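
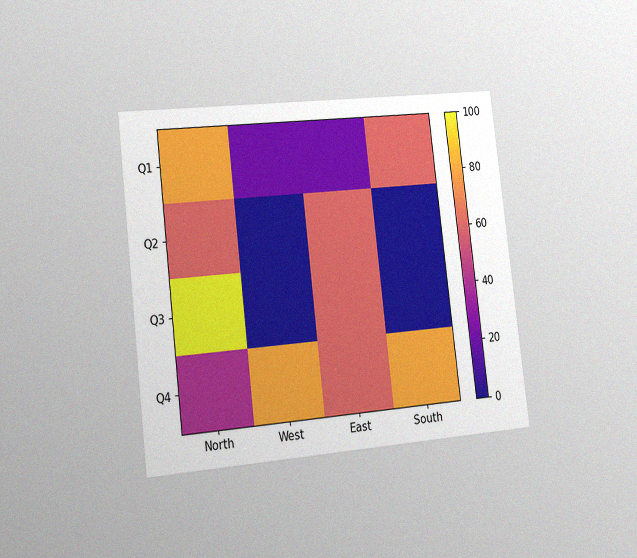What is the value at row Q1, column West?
The chart is tilted about 7° counter-clockwise and viewed slightly from the left, with some photo noise. Matching cell (Q1, West) against the colorbar gives 20.

20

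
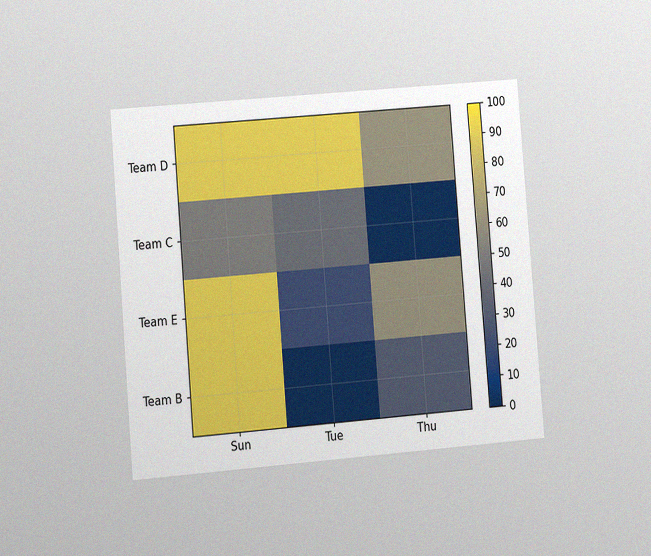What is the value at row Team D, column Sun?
90

The chart is tilted about 5° counter-clockwise and viewed slightly from the left, with some photo noise. Matching cell (Team D, Sun) against the colorbar gives 90.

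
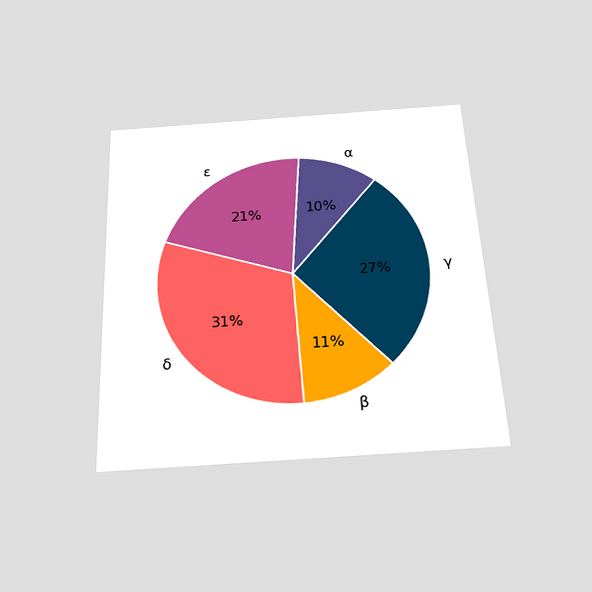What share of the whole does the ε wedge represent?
21%

The chart is tilted about 3° counter-clockwise and viewed slightly from below. The ε slice takes up 21% of the pie.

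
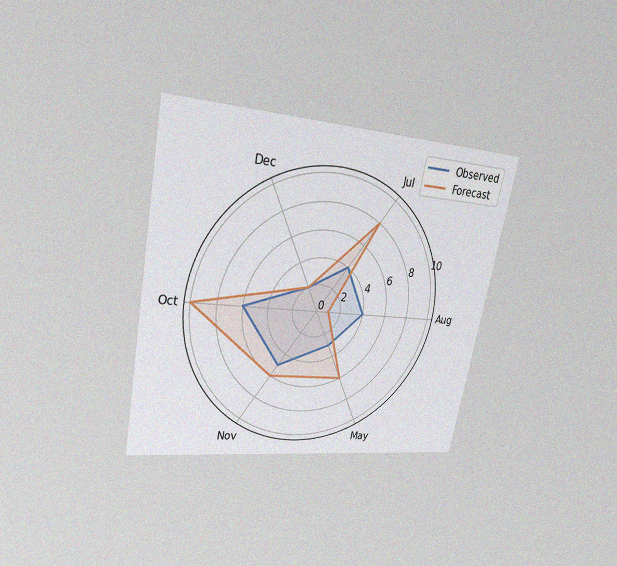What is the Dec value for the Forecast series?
2

The chart is tilted about 11° clockwise and viewed at a slight angle, with some photo noise. On the Dec axis, Forecast reaches 2.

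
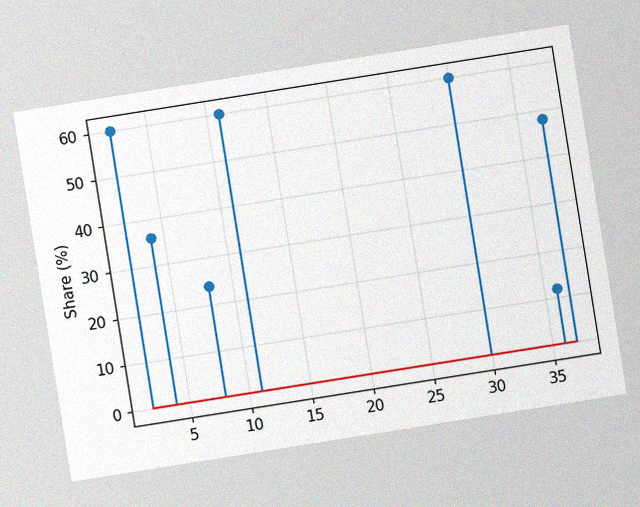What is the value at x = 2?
The chart is tilted about 9° counter-clockwise, with some photo noise. The stem at x=2 reaches 60%.

60%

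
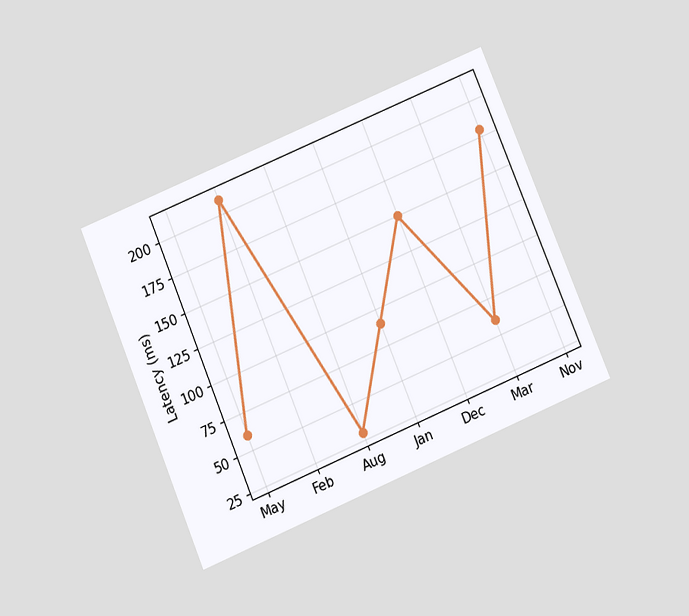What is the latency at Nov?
180ms

The chart is tilted about 23° counter-clockwise and viewed slightly from below. At Nov, the line is at 180ms.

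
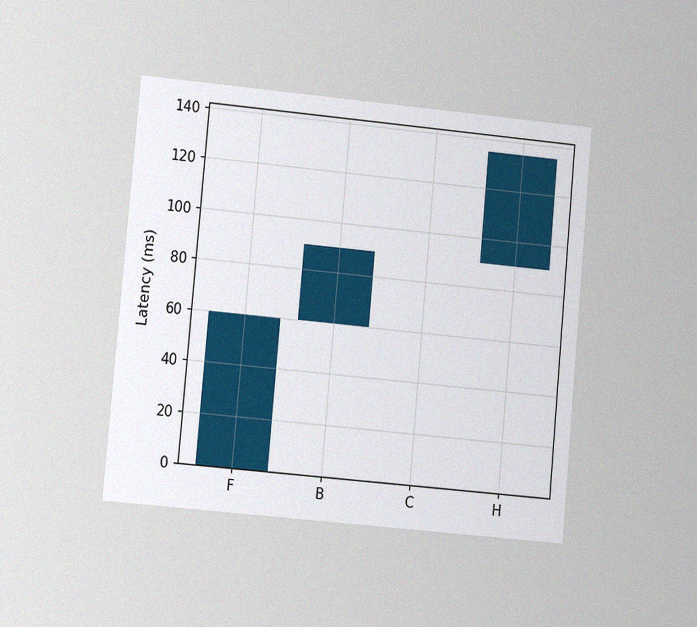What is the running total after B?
The chart is tilted about 5° clockwise and viewed at a slight angle, with some photo noise. After B the running total reaches 90ms.

90ms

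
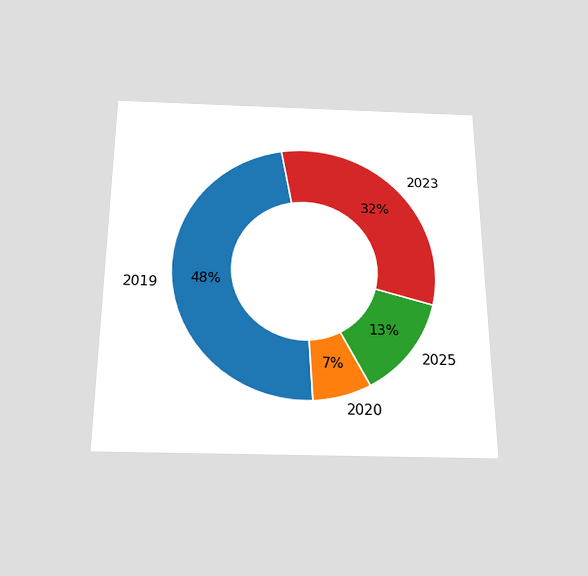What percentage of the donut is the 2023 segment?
The chart is viewed slightly from below. The 2023 segment takes up 32% of the ring.

32%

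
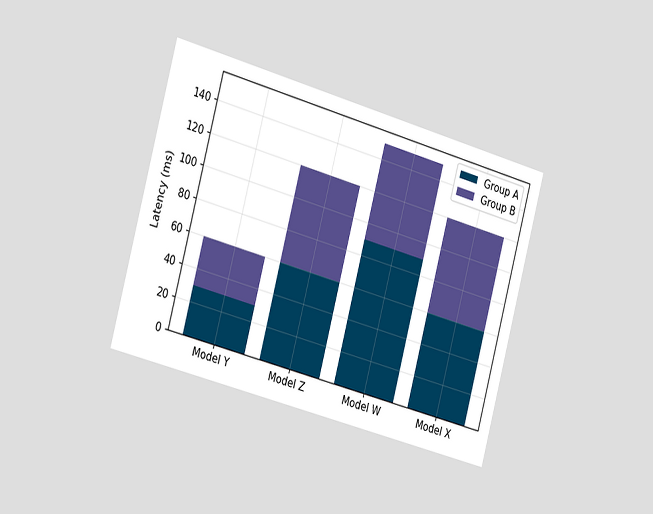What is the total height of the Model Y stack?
60ms

The chart is tilted about 15° clockwise and viewed slightly from the left. The Model Y stack's top reaches 60ms on the y-axis.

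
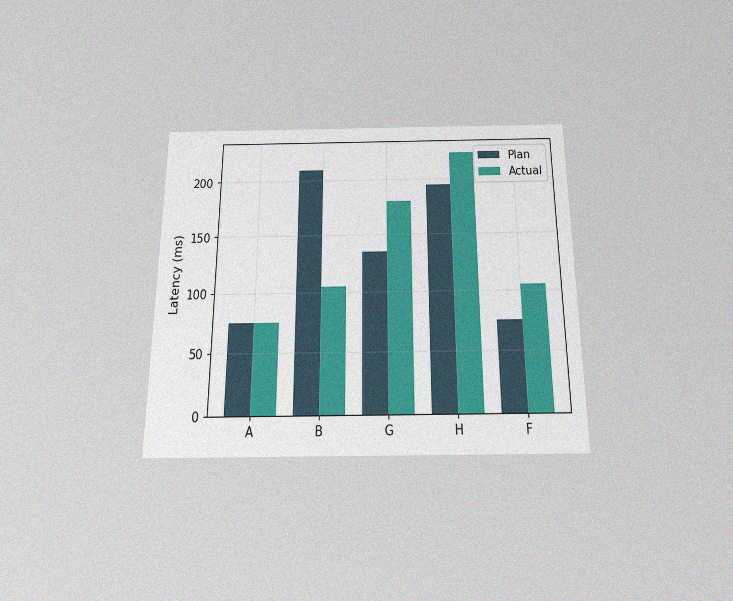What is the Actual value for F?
105ms

The chart is viewed slightly from below, with some photo noise. The Actual bar at F reaches 105ms on the y-axis.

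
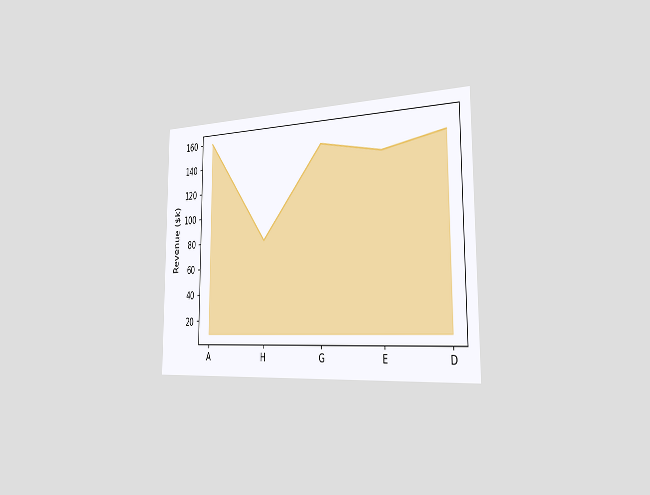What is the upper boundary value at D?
$150k

The chart is viewed slightly from the right. At D the upper boundary is at $150k.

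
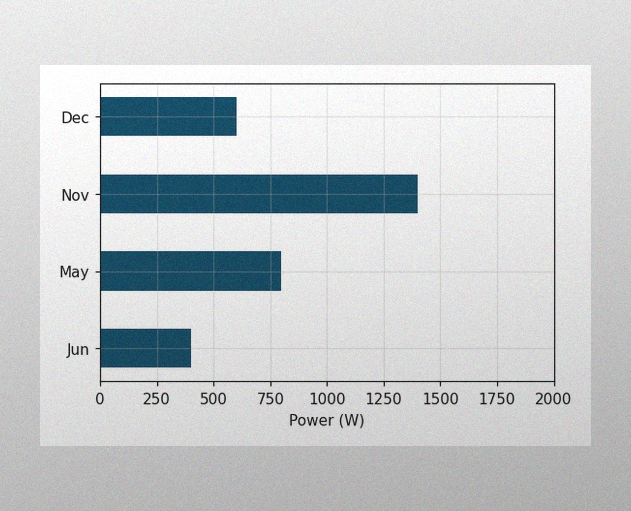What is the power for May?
The image has some photo noise and uneven lighting. Reading along the chart's x-axis, the May bar reaches 800W.

800W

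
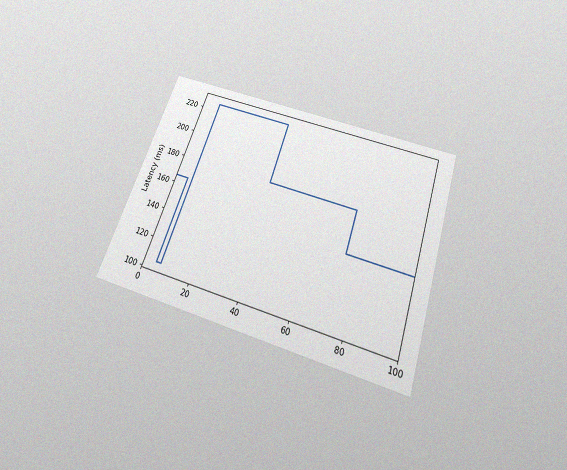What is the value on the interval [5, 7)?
105ms

The chart is tilted about 19° clockwise and viewed slightly from below, with some photo noise. On [5, 7) the step sits at 105ms.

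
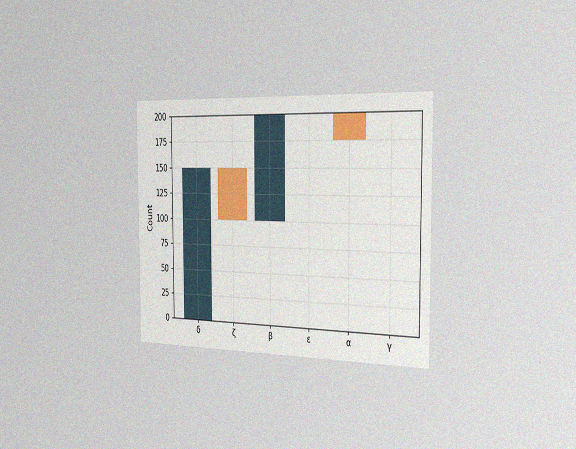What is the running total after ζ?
100

The chart is viewed slightly from the right, with some photo noise. After ζ the running total reaches 100.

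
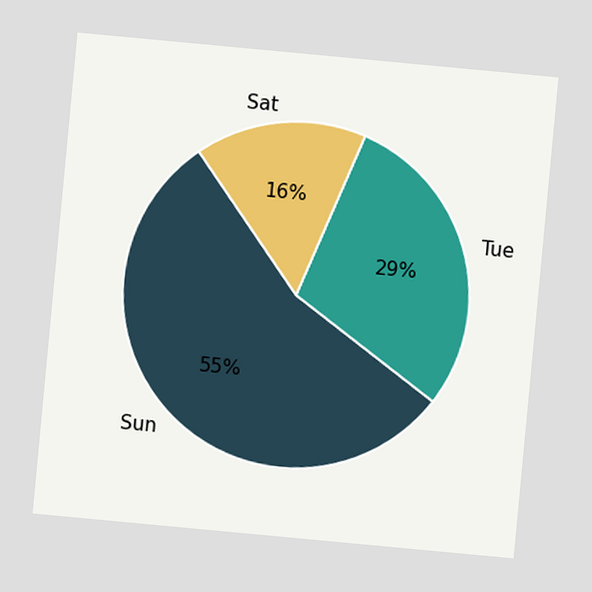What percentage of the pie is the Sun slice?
The chart is tilted about 5° clockwise. The Sun slice takes up 55% of the pie.

55%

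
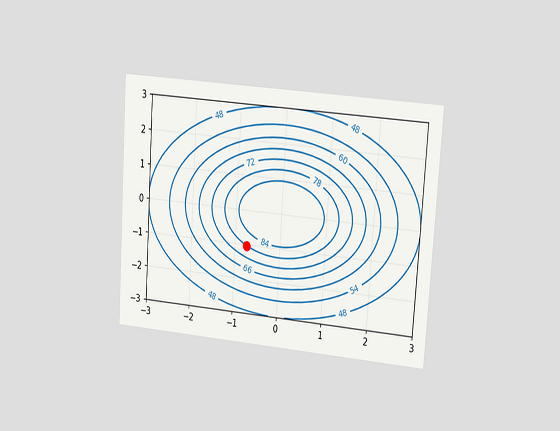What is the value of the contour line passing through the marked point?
78

The chart is tilted about 4° clockwise and viewed slightly from the right. The marked point sits on the contour labelled 78.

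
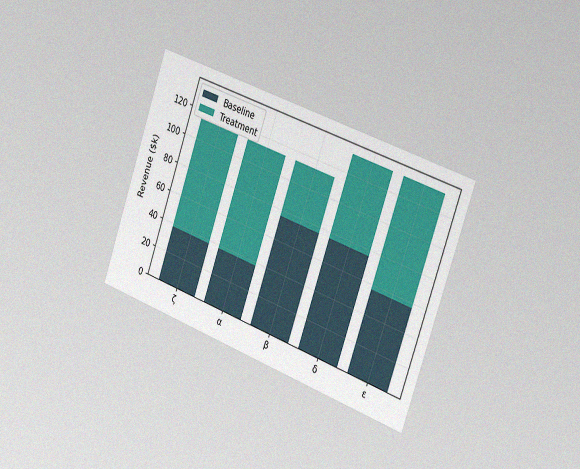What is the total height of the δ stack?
The chart is tilted about 20° clockwise and viewed slightly from the right, with some photo noise. The δ stack's top reaches $133k on the y-axis.

$133k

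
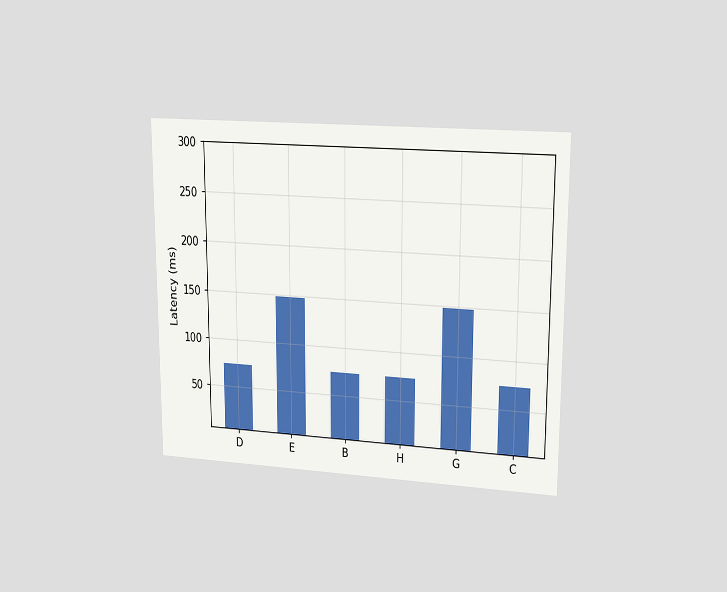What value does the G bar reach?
148ms

The chart is viewed at a slight angle. Reading along the chart's y-axis, the G bar reaches 148ms.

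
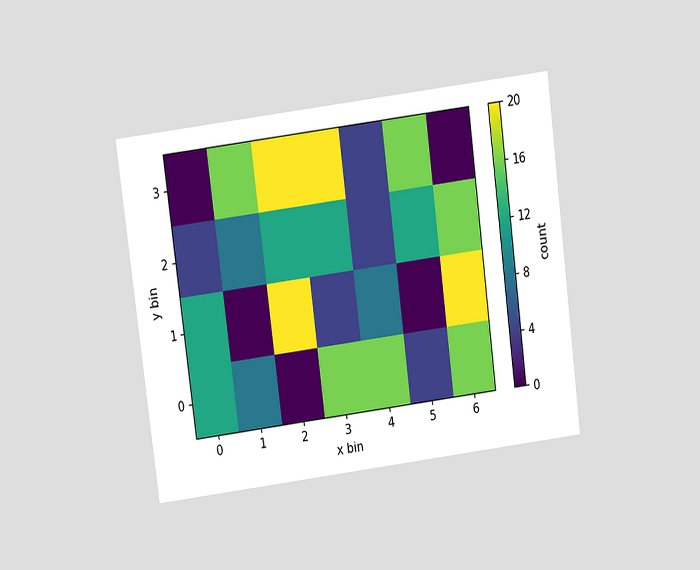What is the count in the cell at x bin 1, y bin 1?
0

The chart is tilted about 7° counter-clockwise and viewed slightly from above. Matching the cell (1, 1) against the colorbar gives 0.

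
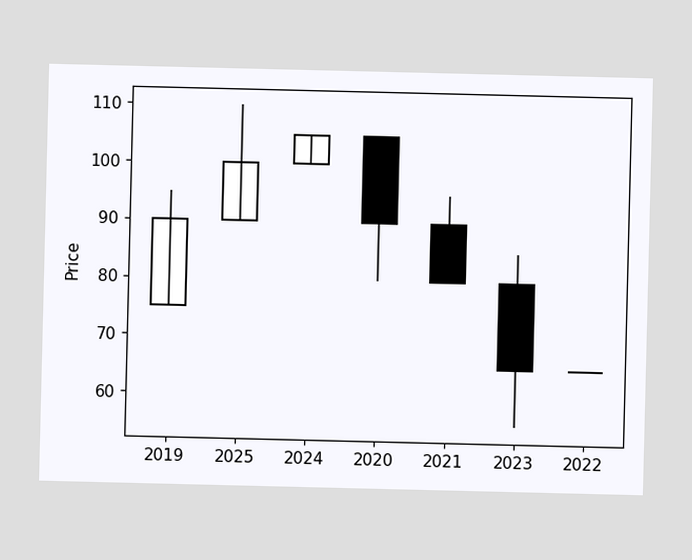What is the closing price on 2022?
65

The 2022 candle closes at 65.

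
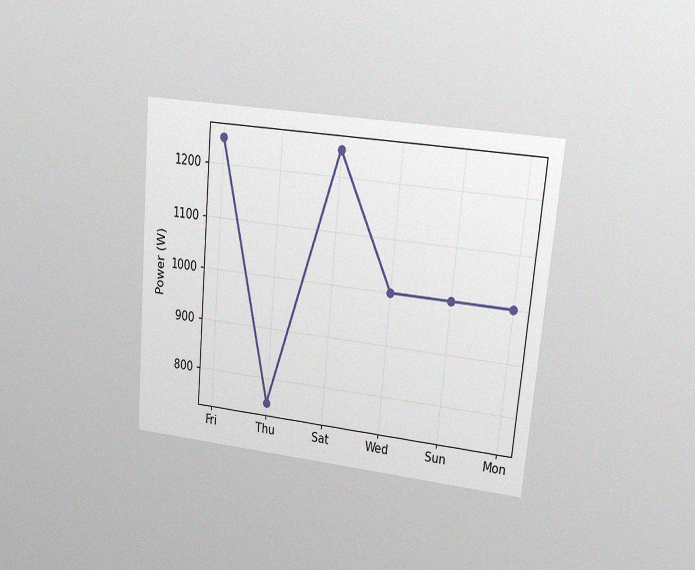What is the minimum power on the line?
750W

The chart is tilted about 5° clockwise and viewed at a slight angle, with some photo noise. The lowest point is at Thu, and reading across to the y-axis gives 750W.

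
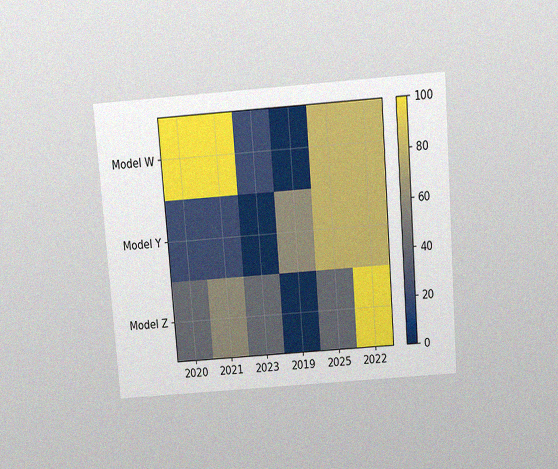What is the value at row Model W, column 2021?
100

The chart is tilted about 4° counter-clockwise and viewed slightly from above, with some photo noise. Matching cell (Model W, 2021) against the colorbar gives 100.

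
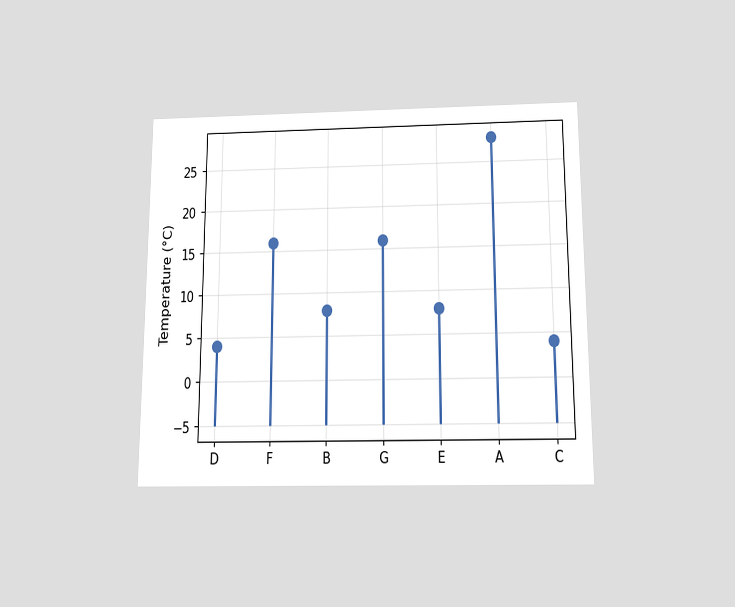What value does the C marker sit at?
4°C

The chart is viewed slightly from below. The C marker sits at 4°C.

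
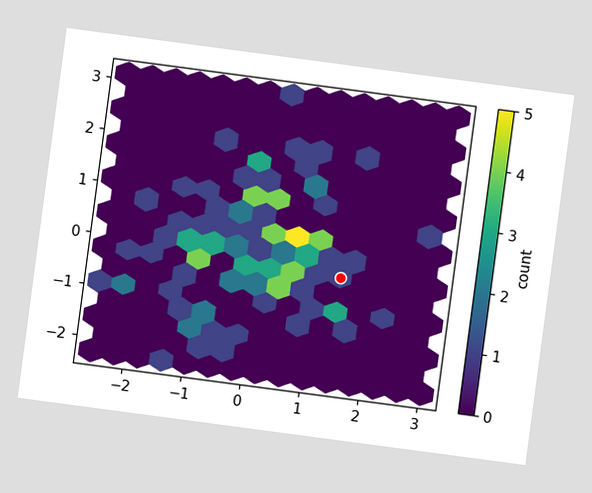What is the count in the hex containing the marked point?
The chart is tilted about 8° clockwise. The marked hex reads 1 on the colorbar.

1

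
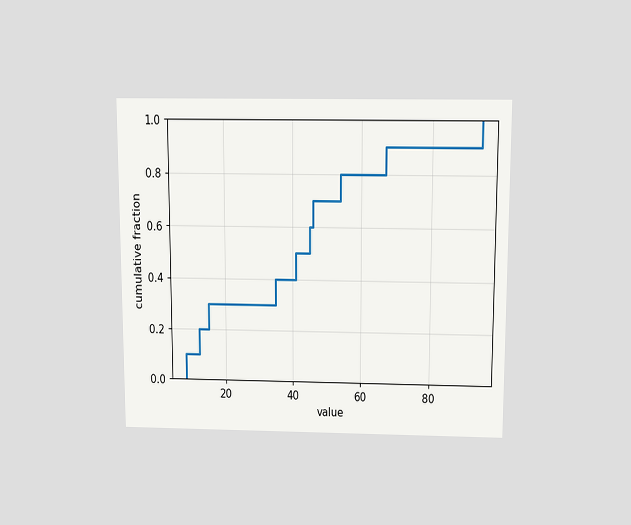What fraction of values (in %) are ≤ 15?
The chart is viewed slightly from above. At x=15 the ECDF step is at 30%.

30%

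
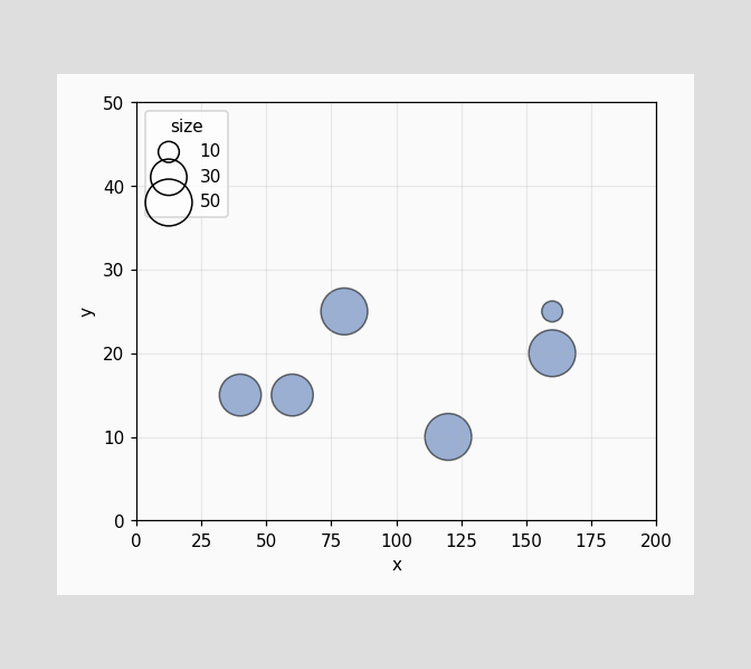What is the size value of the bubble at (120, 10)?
Matching the bubble at (120, 10) against the size legend gives 50.

50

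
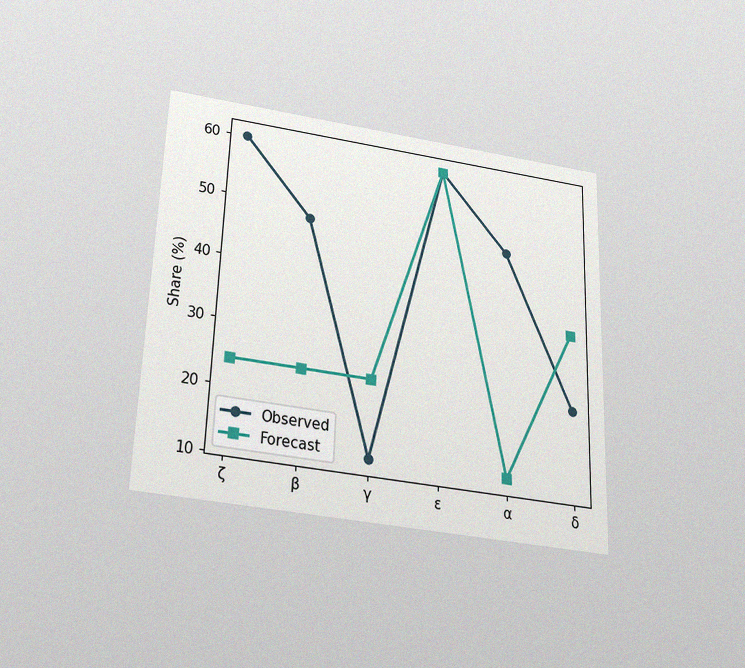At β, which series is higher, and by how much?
Observed, by 24%

The chart is tilted about 2° clockwise and viewed slightly from below, with some photo noise. At β, Observed sits above the other line by 24%.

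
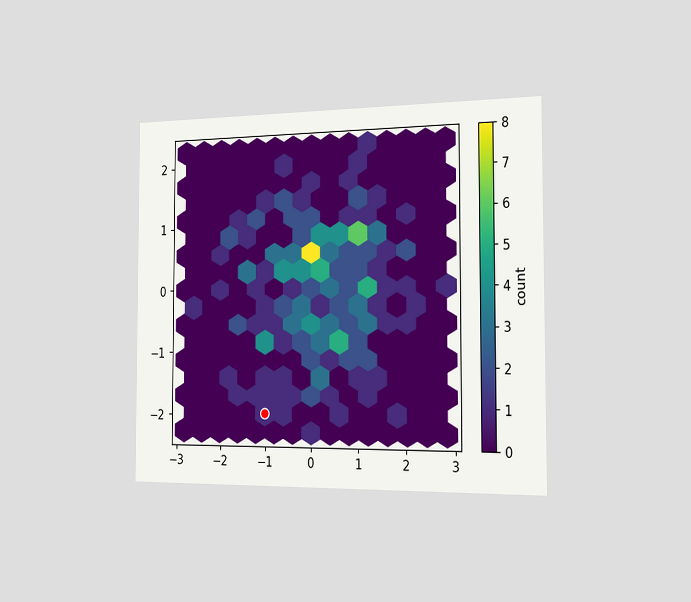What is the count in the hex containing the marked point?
The chart is viewed slightly from the right. The marked hex reads 1 on the colorbar.

1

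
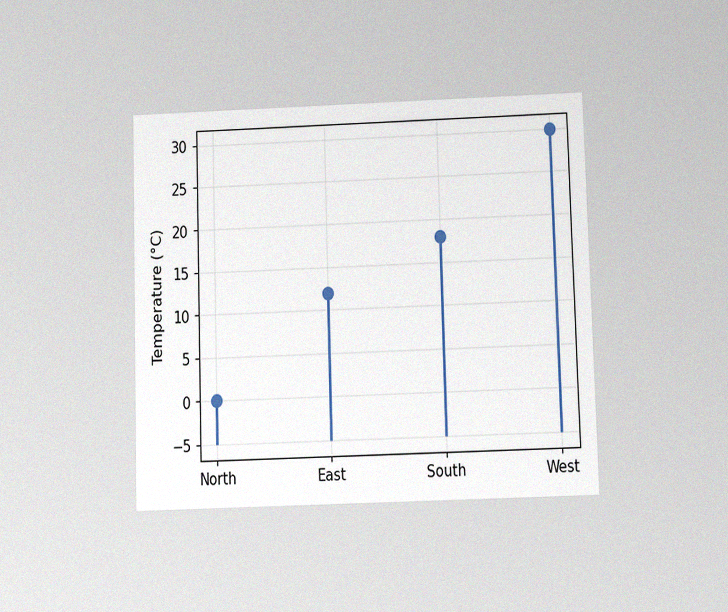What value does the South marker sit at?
The chart is viewed slightly from below, with some photo noise. The South marker sits at 18°C.

18°C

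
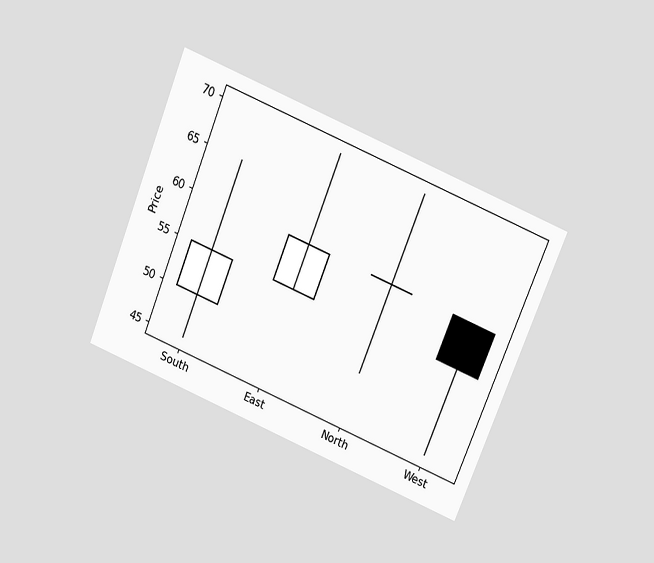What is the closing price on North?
60

The chart is tilted about 22° clockwise and viewed slightly from above. The North candle closes at 60.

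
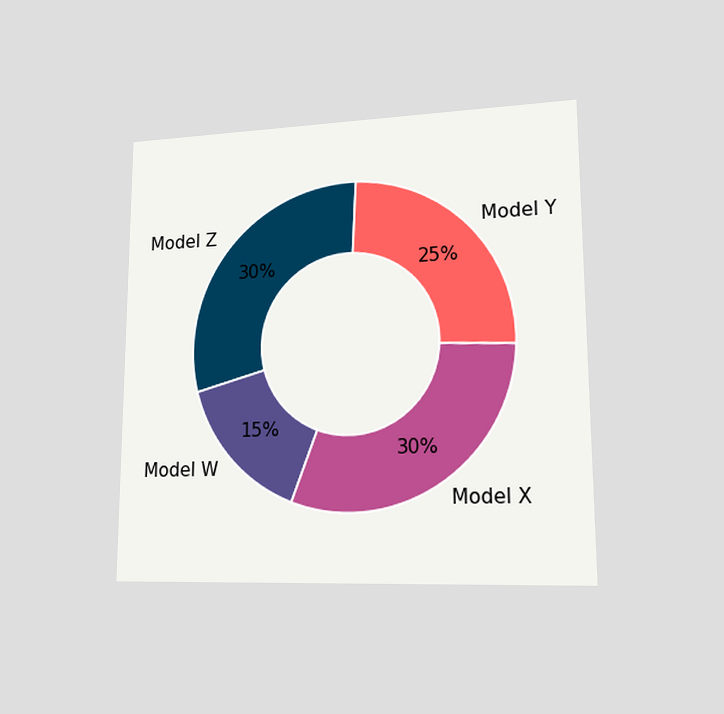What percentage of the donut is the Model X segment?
30%

The chart is viewed at a slight angle. The Model X segment takes up 30% of the ring.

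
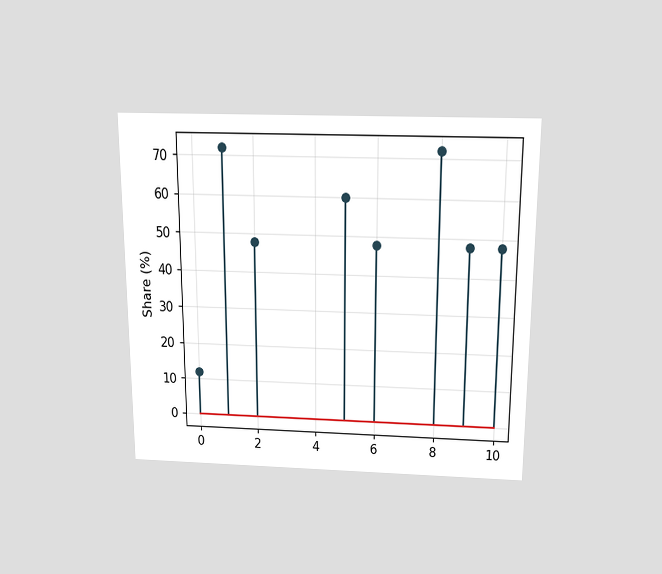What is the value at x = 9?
The chart is viewed slightly from above. The stem at x=9 reaches 48%.

48%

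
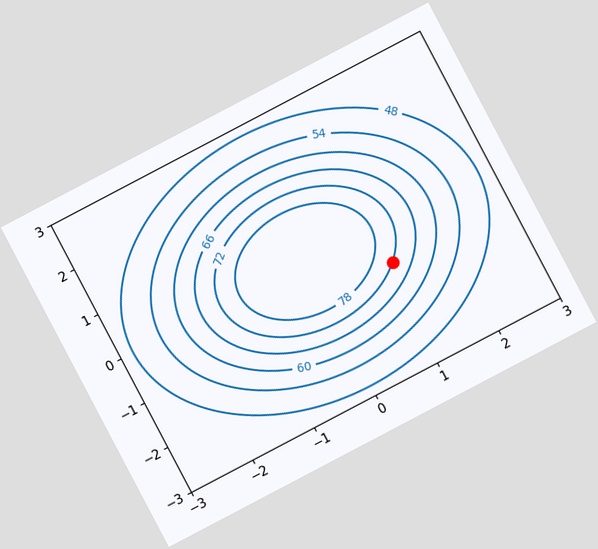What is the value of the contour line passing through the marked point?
The chart is tilted about 28° counter-clockwise. The marked point sits on the contour labelled 72.

72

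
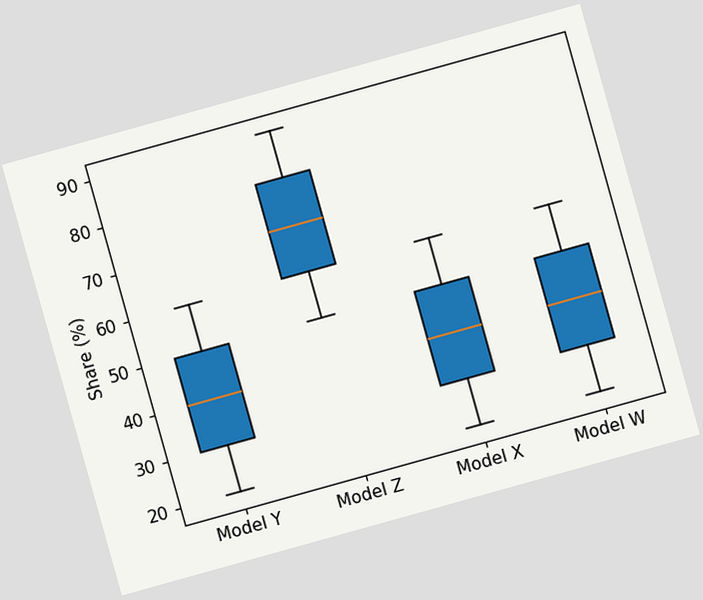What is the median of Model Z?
70%

The chart is tilted about 16° counter-clockwise. The median line in the Model Z box sits at 70%.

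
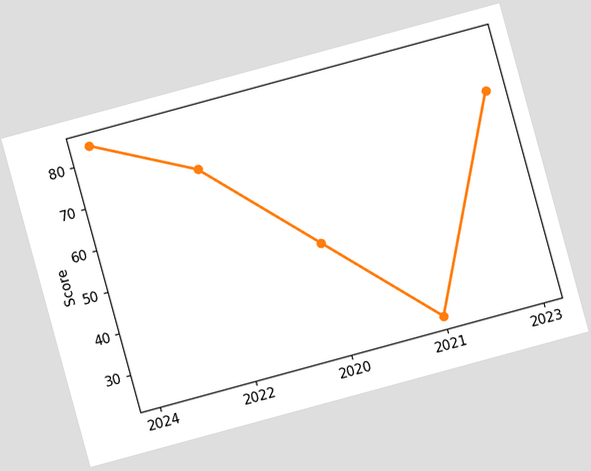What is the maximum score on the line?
The chart is tilted about 15° counter-clockwise. The highest point is at 2024, and reading across to the y-axis gives 84.

84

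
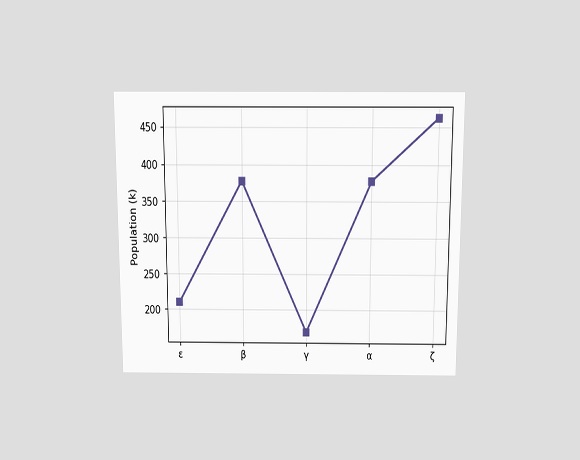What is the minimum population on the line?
168k

The chart is viewed slightly from above. The lowest point is at γ, and reading across to the y-axis gives 168k.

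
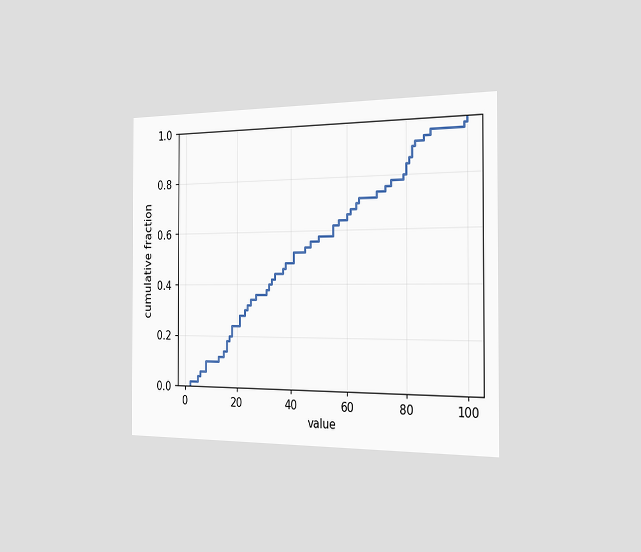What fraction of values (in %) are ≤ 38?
48%

The chart is viewed slightly from the right. At x=38 the ECDF step is at 48%.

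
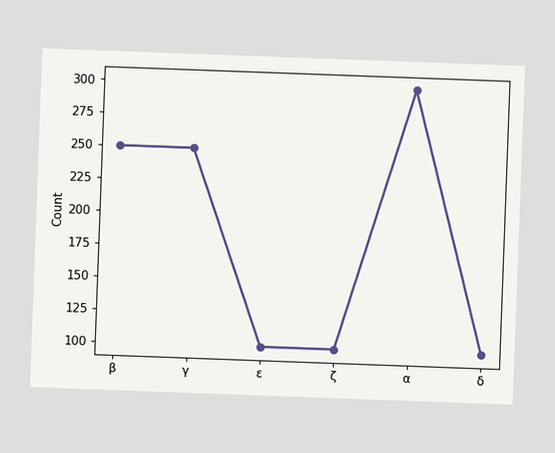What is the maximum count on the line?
300

The chart is tilted about 2° clockwise. The highest point is at α, and reading across to the y-axis gives 300.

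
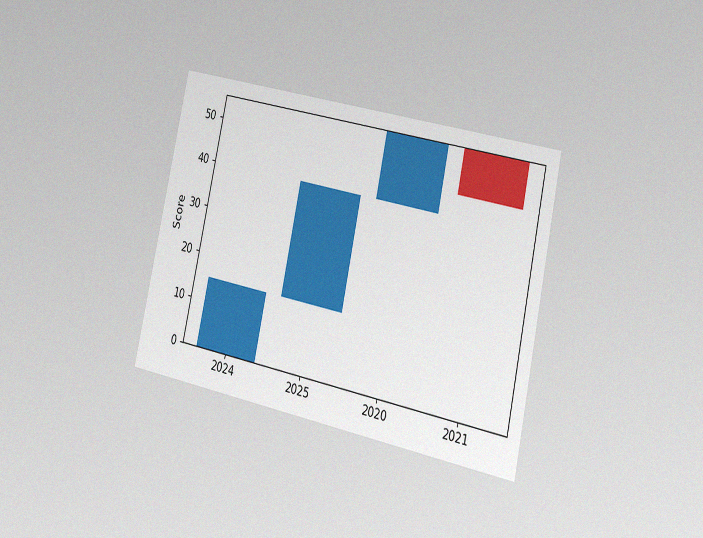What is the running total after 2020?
55

The chart is tilted about 12° clockwise and viewed slightly from the right, with some photo noise. After 2020 the running total reaches 55.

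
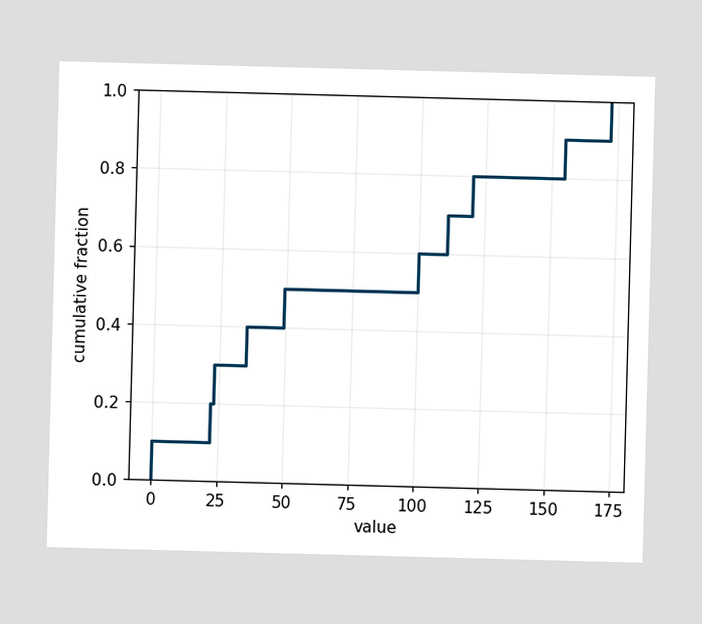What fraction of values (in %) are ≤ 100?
60%

At x=100 the ECDF step is at 60%.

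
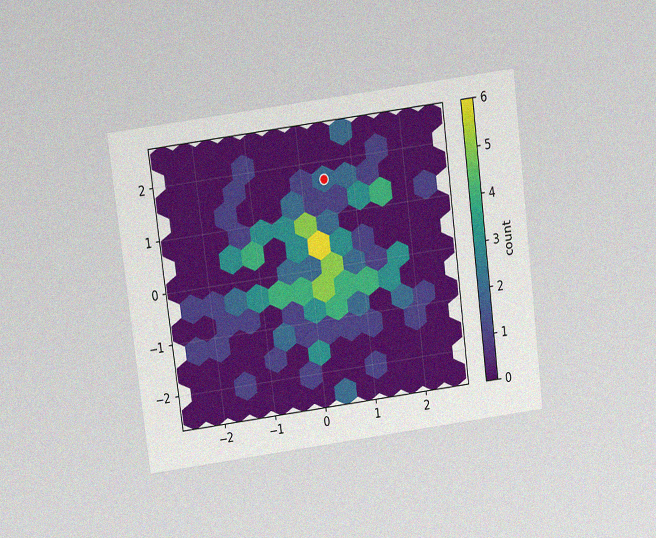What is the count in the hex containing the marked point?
The chart is tilted about 7° counter-clockwise and viewed slightly from above, with some photo noise. The marked hex reads 2 on the colorbar.

2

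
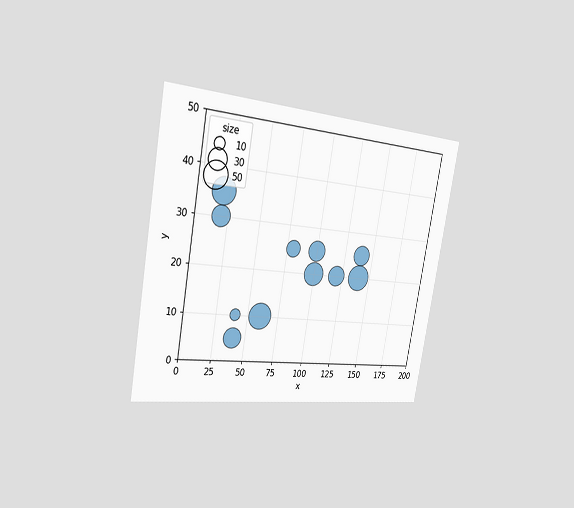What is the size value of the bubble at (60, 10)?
50

The chart is tilted about 10° clockwise and viewed slightly from the left. Matching the bubble at (60, 10) against the size legend gives 50.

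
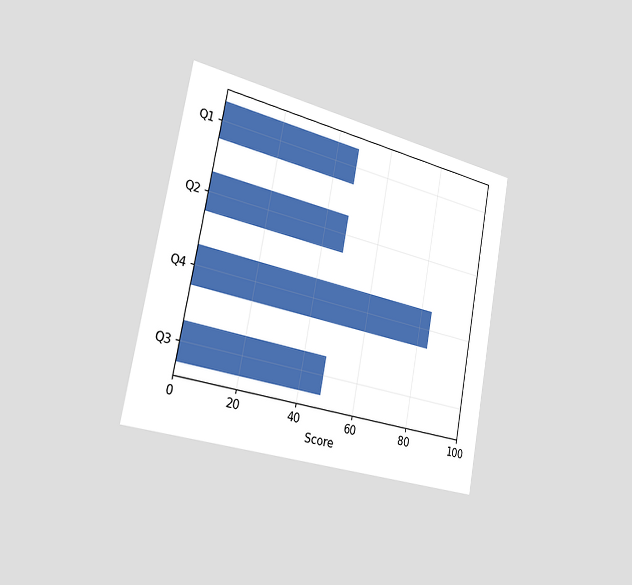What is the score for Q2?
The chart is tilted about 11° clockwise and viewed slightly from the left. Reading along the chart's x-axis, the Q2 bar reaches 48.

48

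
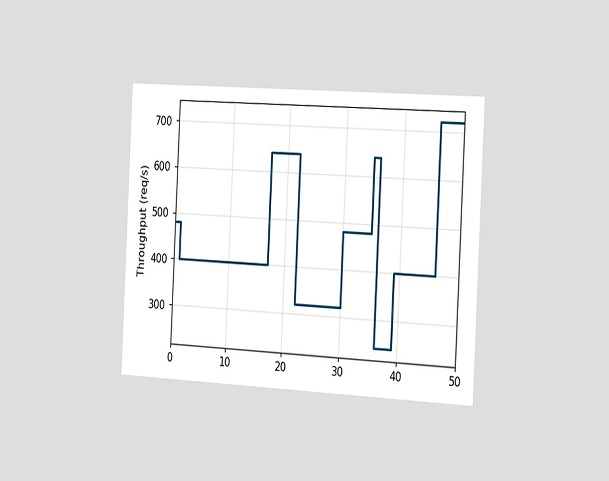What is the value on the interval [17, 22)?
640req/s

The chart is tilted about 3° clockwise and viewed slightly from the right. On [17, 22) the step sits at 640req/s.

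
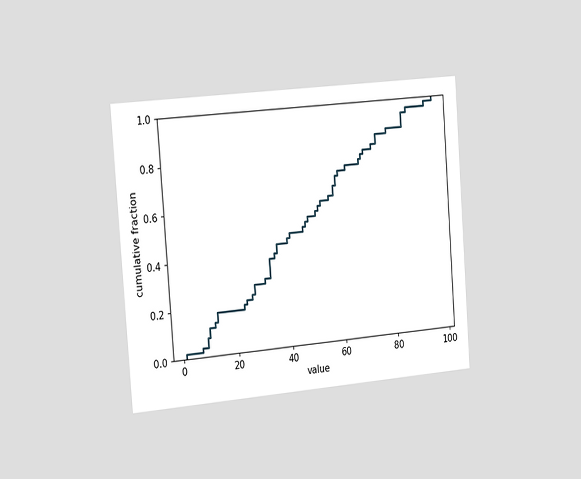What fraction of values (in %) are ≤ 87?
The chart is tilted about 4° counter-clockwise and viewed slightly from the left. At x=87 the ECDF step is at 96%.

96%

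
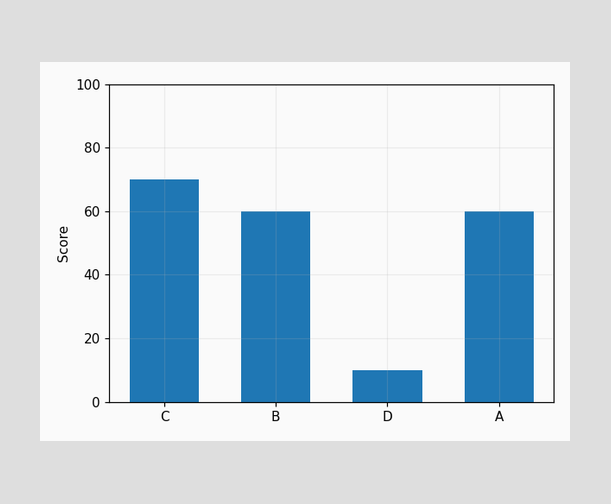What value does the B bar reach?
Reading along the chart's y-axis, the B bar reaches 60.

60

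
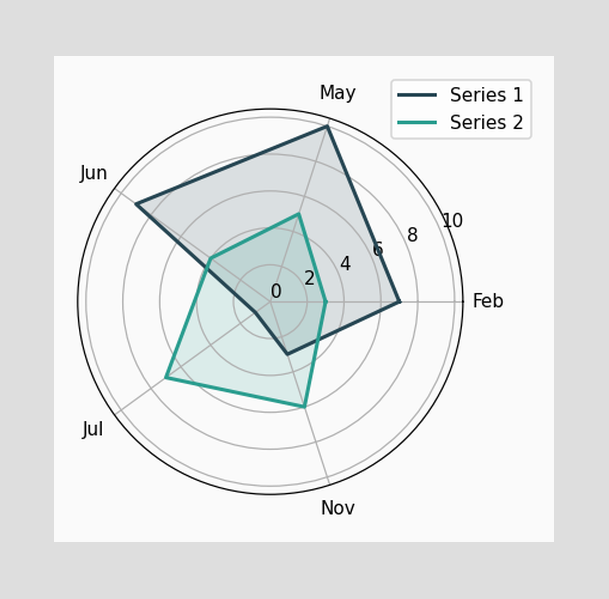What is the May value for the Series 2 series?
On the May axis, Series 2 reaches 5.

5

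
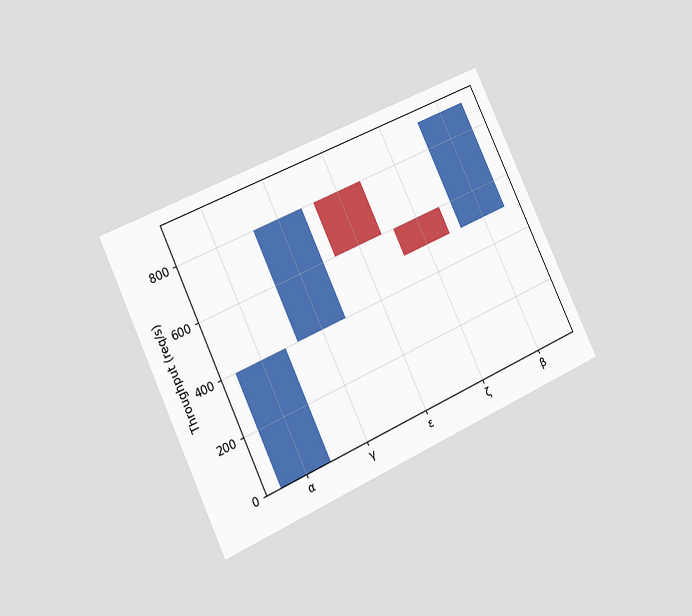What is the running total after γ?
800req/s

The chart is tilted about 25° counter-clockwise and viewed slightly from the left. After γ the running total reaches 800req/s.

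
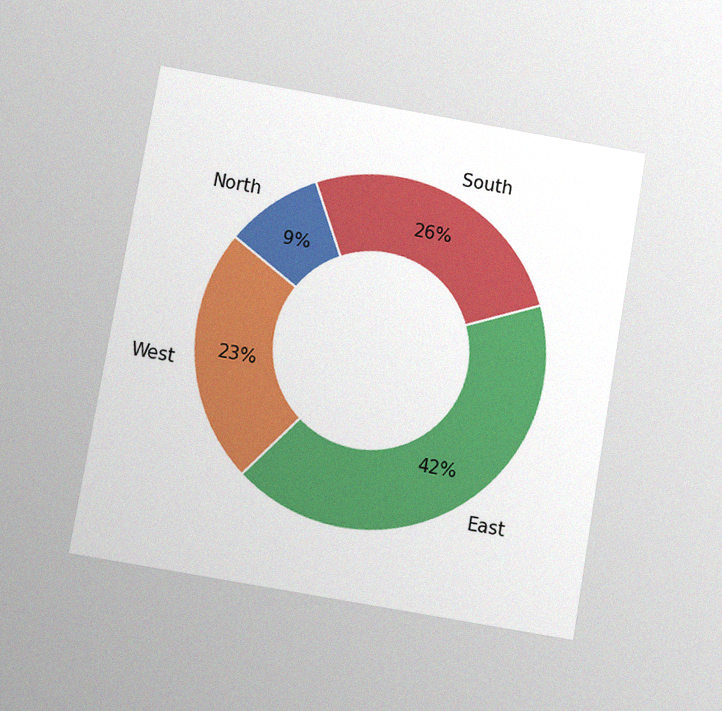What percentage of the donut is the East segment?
42%

The chart is tilted about 10° clockwise and viewed slightly from below, with some photo noise. The East segment takes up 42% of the ring.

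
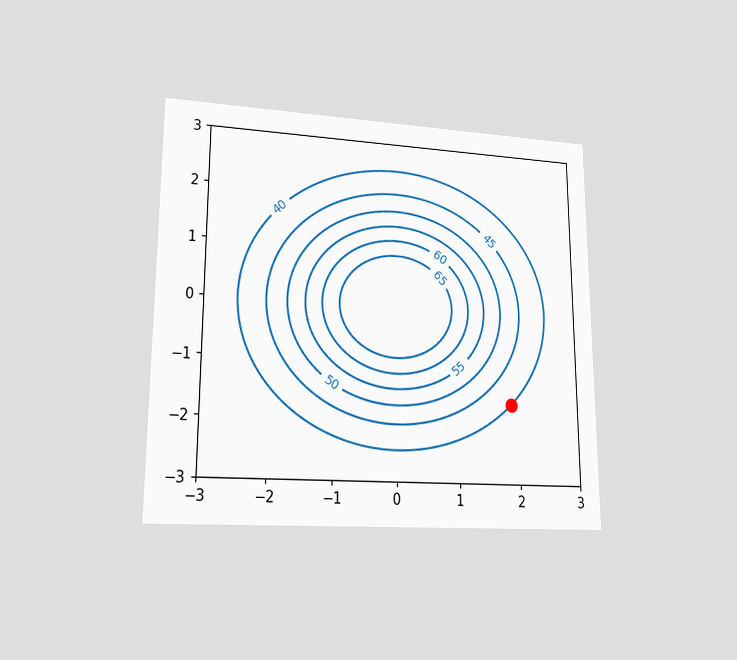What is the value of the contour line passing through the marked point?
40

The chart is viewed at a slight angle. The marked point sits on the contour labelled 40.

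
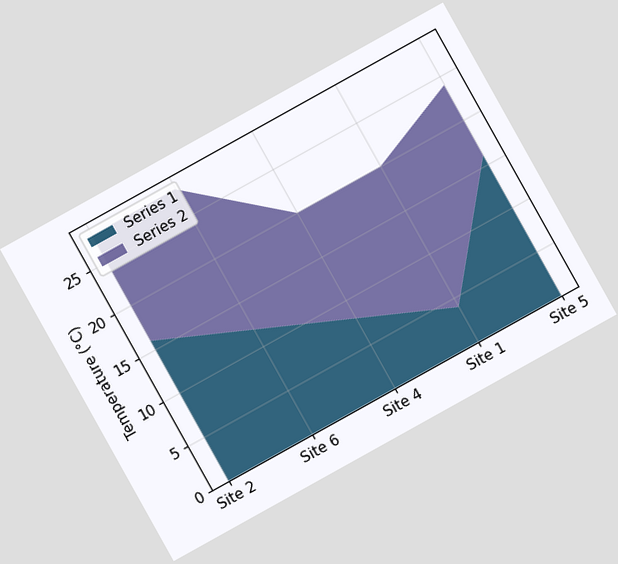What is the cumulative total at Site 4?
The chart is tilted about 29° counter-clockwise. The stacked total at Site 4 reaches 20°C.

20°C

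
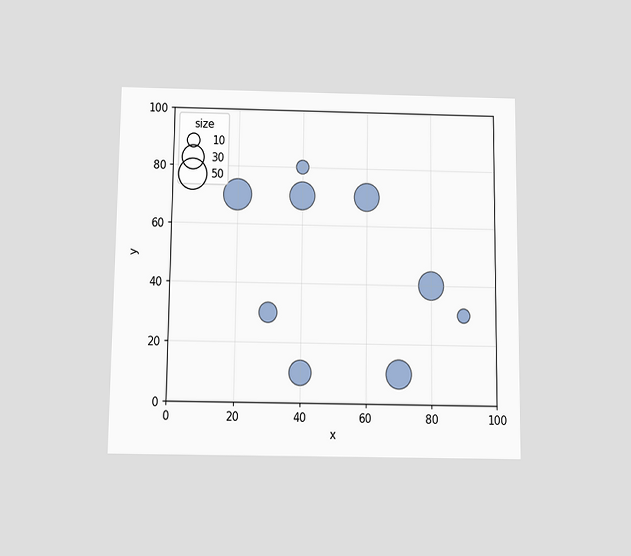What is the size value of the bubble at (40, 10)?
30

The chart is viewed slightly from below. Matching the bubble at (40, 10) against the size legend gives 30.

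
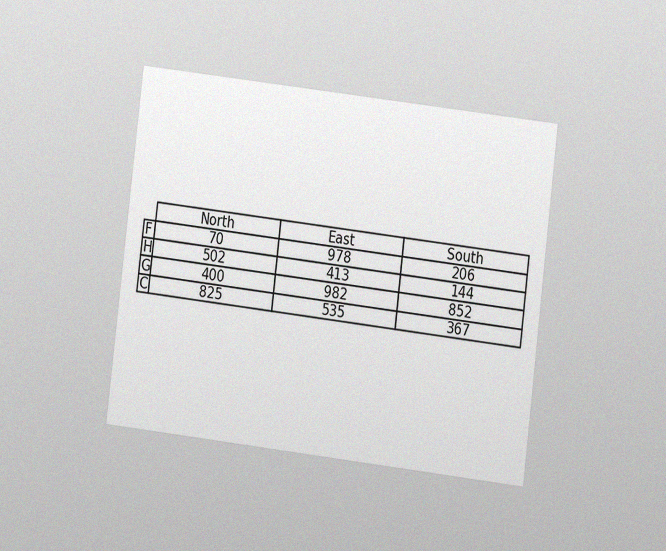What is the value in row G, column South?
The chart is tilted about 7° clockwise and viewed at a slight angle, with some photo noise. The (G, South) cell reads 852.

852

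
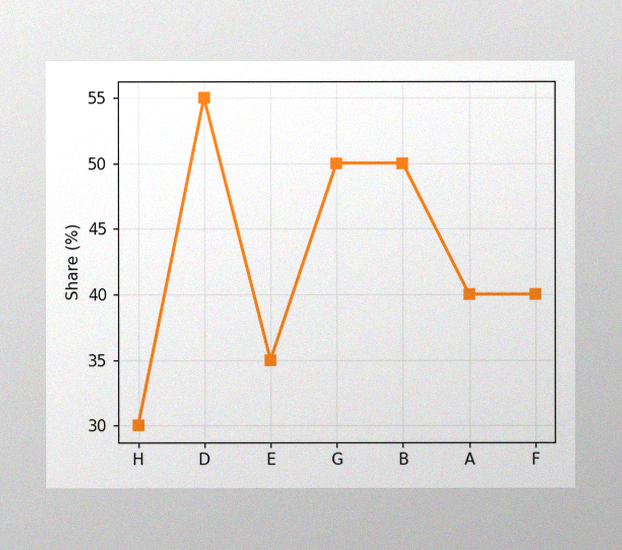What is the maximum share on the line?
The image has some photo noise and uneven lighting. The highest point is at D, and reading across to the y-axis gives 55%.

55%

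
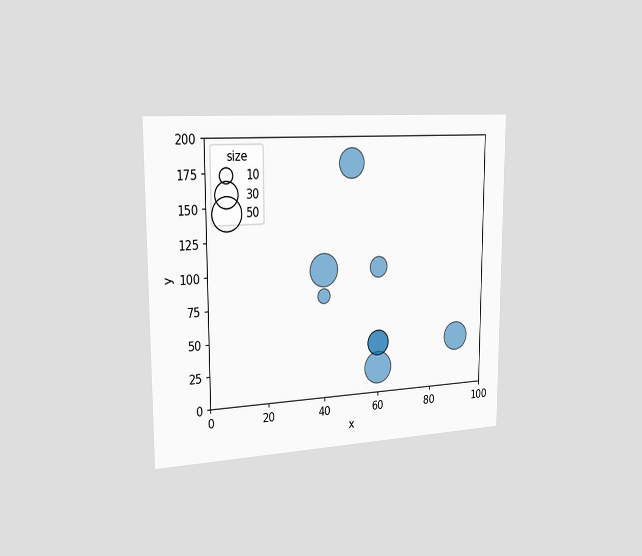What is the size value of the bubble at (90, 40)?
40

The chart is viewed slightly from the left. Matching the bubble at (90, 40) against the size legend gives 40.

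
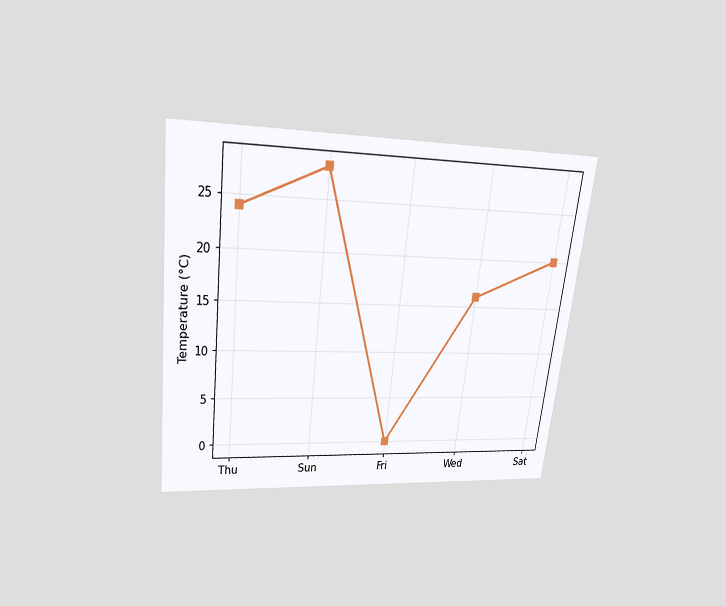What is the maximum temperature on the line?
The chart is tilted about 7° clockwise and viewed slightly from above. The highest point is at Sun, and reading across to the y-axis gives 28°C.

28°C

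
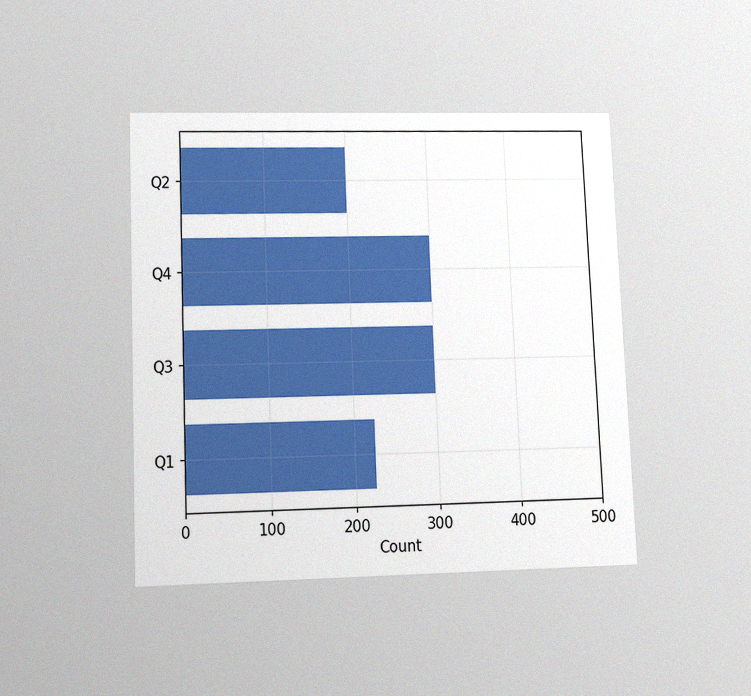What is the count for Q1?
225

The chart is tilted about 2° counter-clockwise and viewed at a slight angle, with some photo noise. Reading along the chart's x-axis, the Q1 bar reaches 225.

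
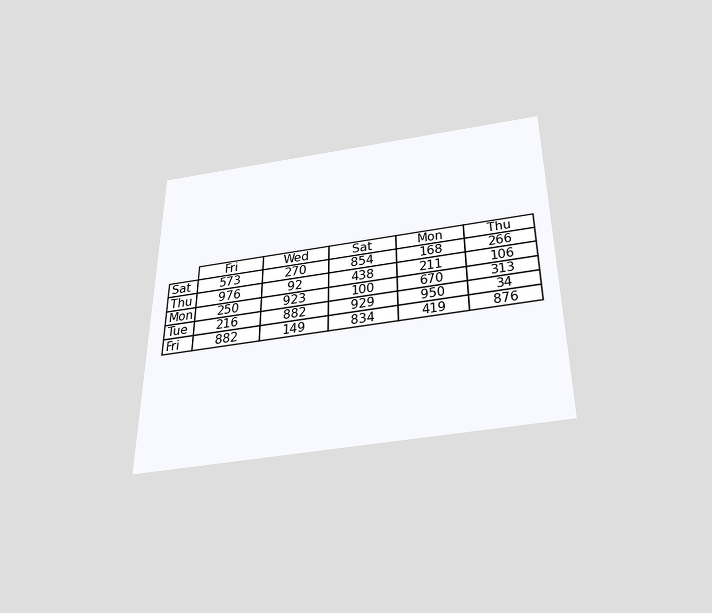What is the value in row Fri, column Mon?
The chart is viewed slightly from below. The (Fri, Mon) cell reads 419.

419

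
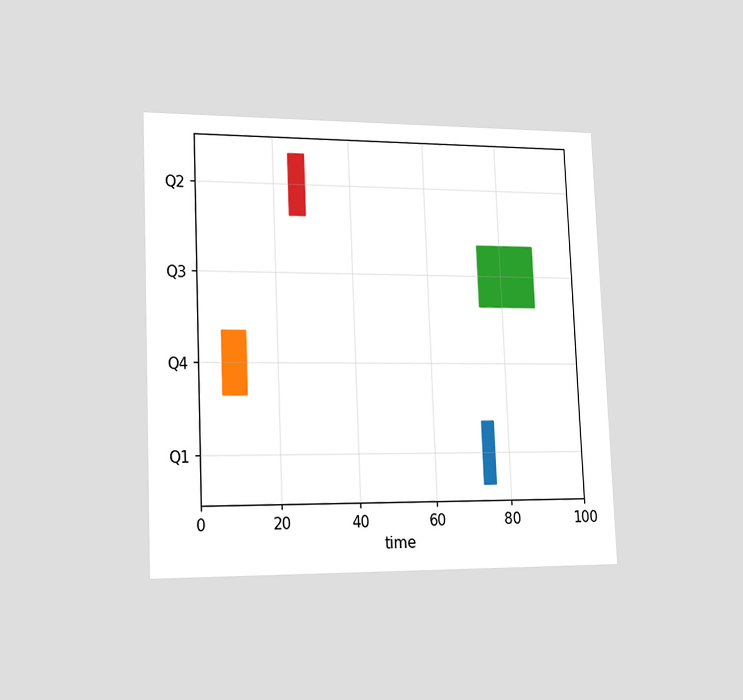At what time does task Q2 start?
24

The chart is tilted about 2° counter-clockwise and viewed slightly from the left. The Q2 bar begins at t=24.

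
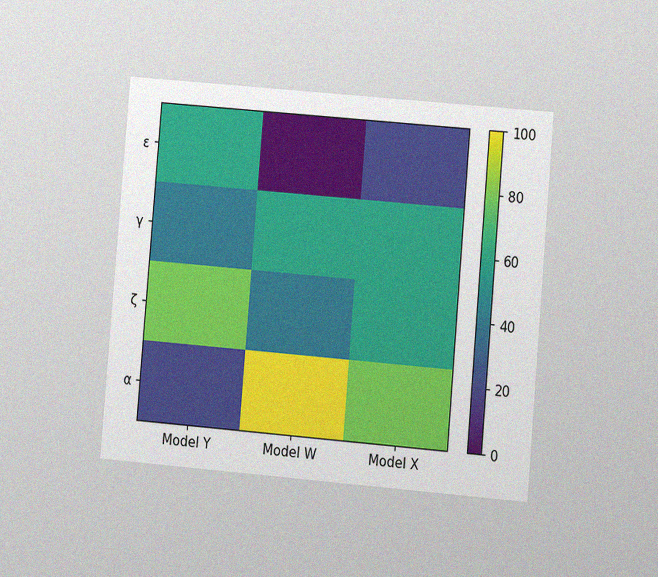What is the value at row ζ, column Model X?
The chart is tilted about 5° clockwise and viewed at a slight angle, with some photo noise. Matching cell (ζ, Model X) against the colorbar gives 60.

60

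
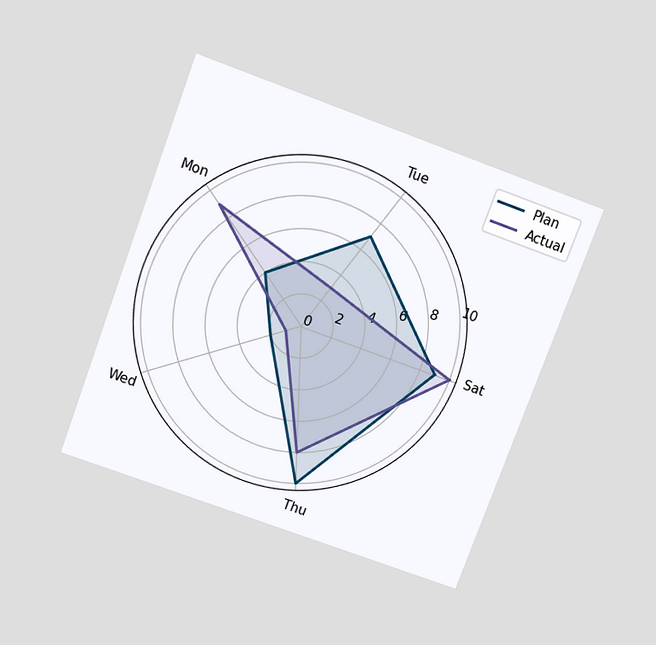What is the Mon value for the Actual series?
The chart is tilted about 20° clockwise and viewed slightly from above. On the Mon axis, Actual reaches 9.

9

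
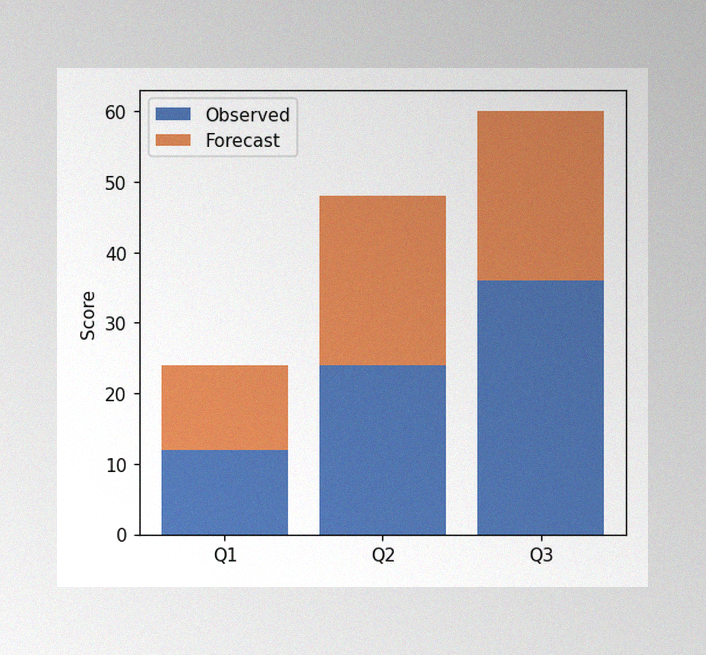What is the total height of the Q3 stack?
60

The image has some photo noise and uneven lighting. The Q3 stack's top reaches 60 on the y-axis.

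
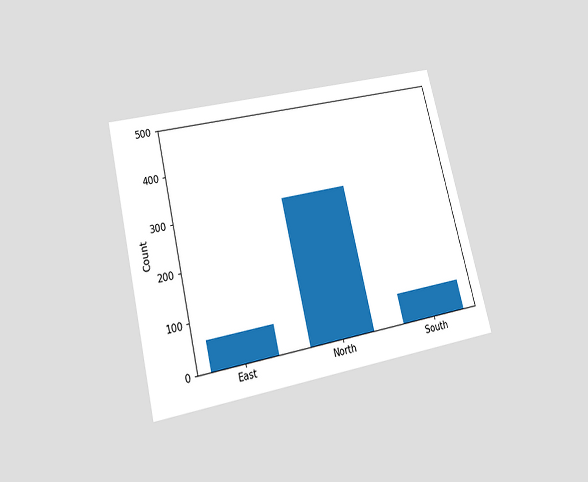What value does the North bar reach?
The chart is tilted about 14° counter-clockwise and viewed slightly from below. Reading along the chart's y-axis, the North bar reaches 310.

310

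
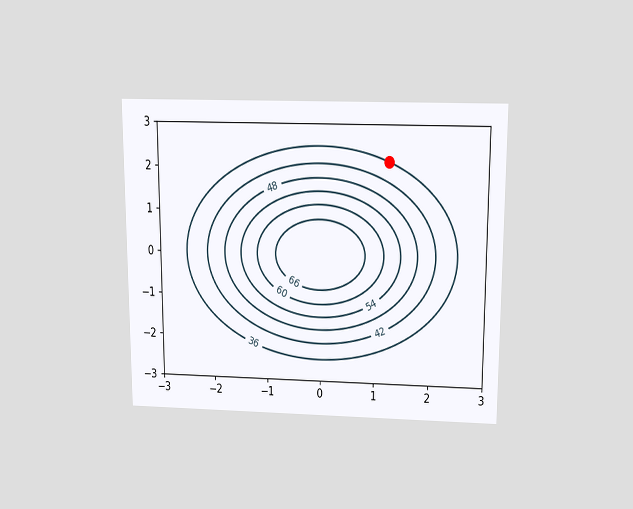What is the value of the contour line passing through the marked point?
The chart is viewed slightly from above. The marked point sits on the contour labelled 36.

36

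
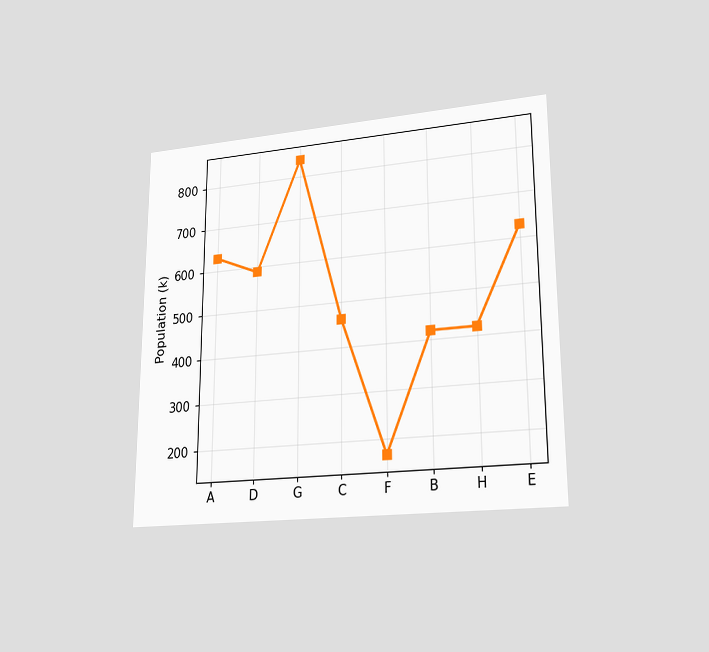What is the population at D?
588k

The chart is viewed at a slight angle. At D, the line is at 588k.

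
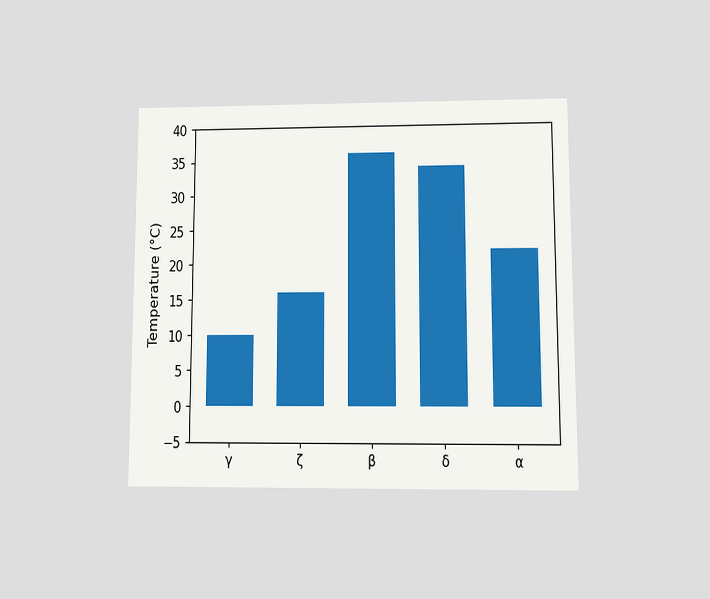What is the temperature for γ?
10°C

The chart is viewed at a slight angle. Reading along the chart's y-axis, the γ bar reaches 10°C.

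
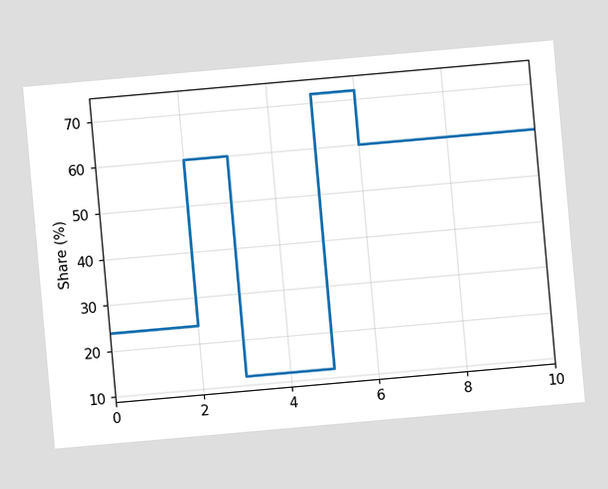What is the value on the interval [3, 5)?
The chart is tilted about 5° counter-clockwise. On [3, 5) the step sits at 12%.

12%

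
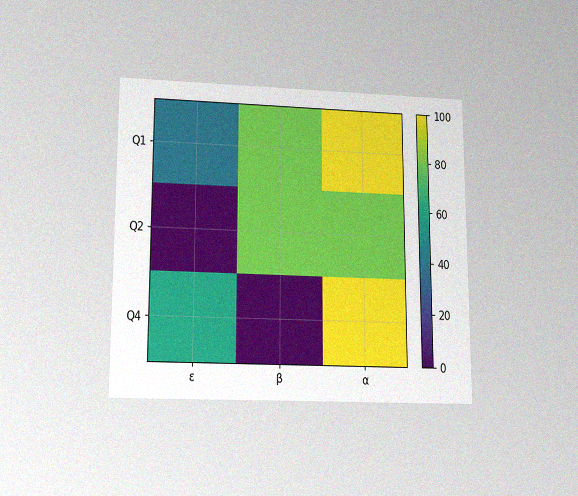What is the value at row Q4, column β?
0

The chart is viewed slightly from below, with some photo noise. Matching cell (Q4, β) against the colorbar gives 0.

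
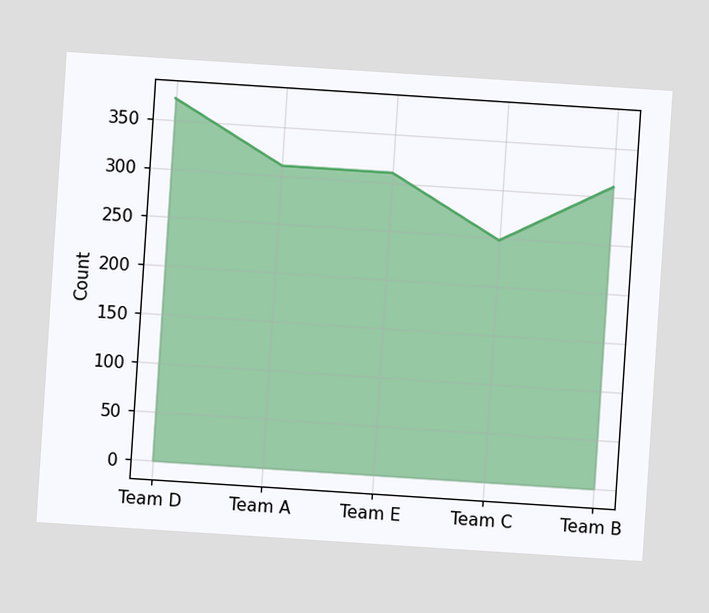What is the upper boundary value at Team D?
The chart is tilted about 4° clockwise. At Team D the upper boundary is at 372.

372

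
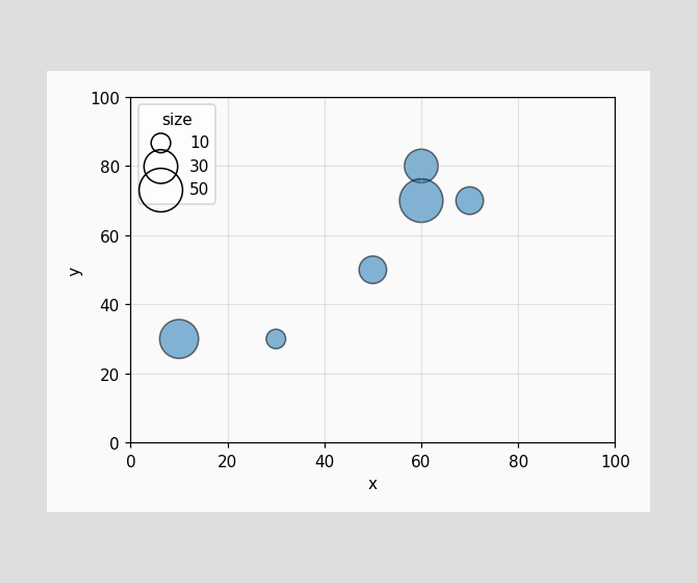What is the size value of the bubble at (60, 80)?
30

Matching the bubble at (60, 80) against the size legend gives 30.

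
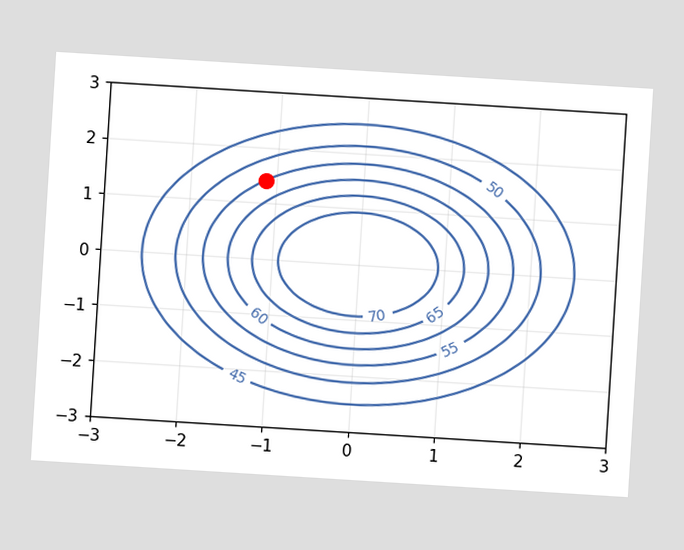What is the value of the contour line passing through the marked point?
55

The chart is tilted about 4° clockwise. The marked point sits on the contour labelled 55.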